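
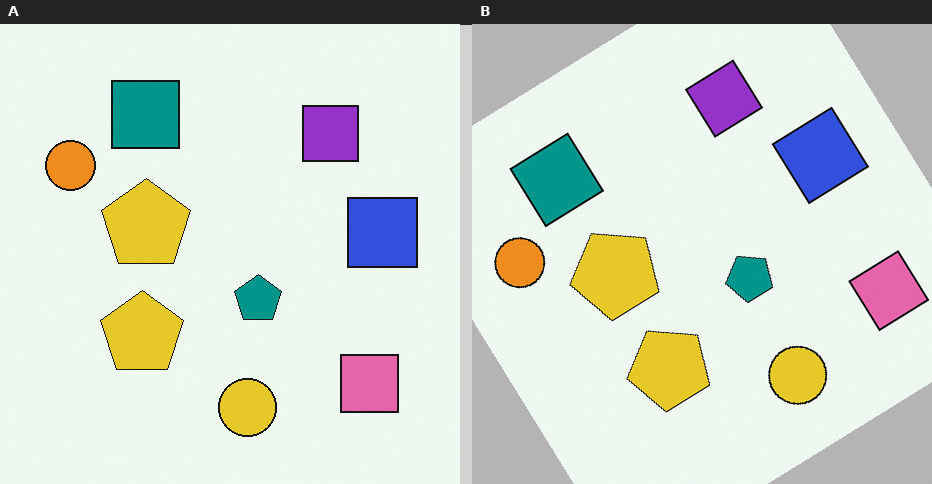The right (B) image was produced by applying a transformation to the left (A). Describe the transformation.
The image was rotated counter-clockwise by a large amount — several tens of degrees.

Every shape is tilted by the same angle and the image corners show triangular fill wedges — a whole-image rotation by a non-right angle.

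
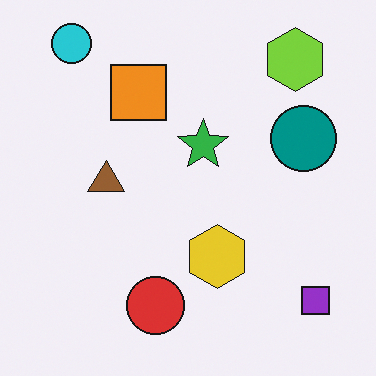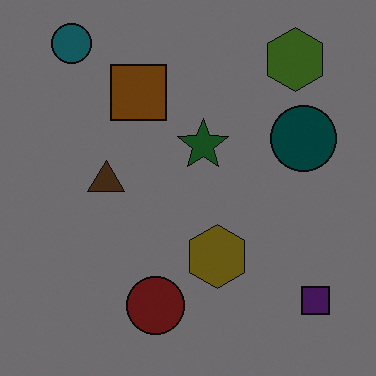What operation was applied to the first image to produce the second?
The second image is the first darkened a lot.

Every pixel — background and shapes alike — is uniformly darkened.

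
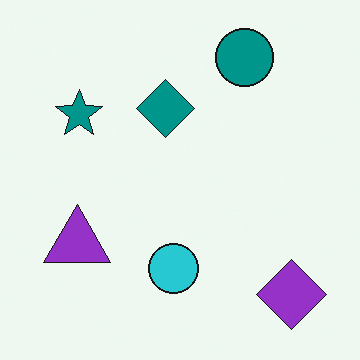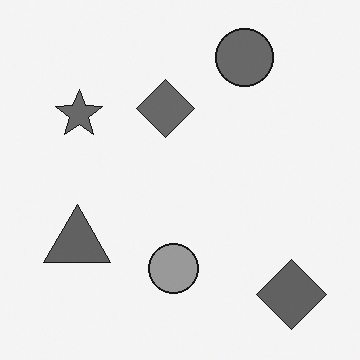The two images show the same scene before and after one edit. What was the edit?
It was converted to grayscale.

All color is removed — every shape is now a shade of grey.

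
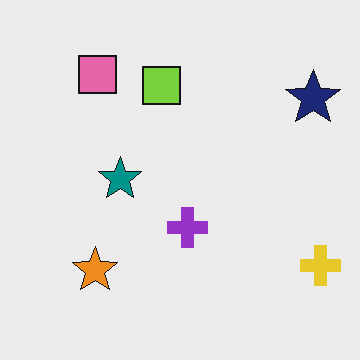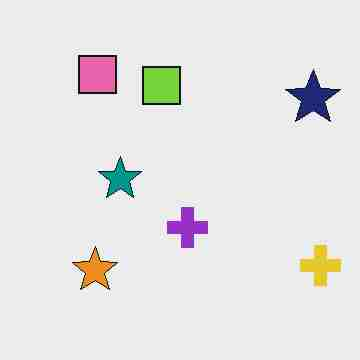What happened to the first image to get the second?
The image was degraded with heavy JPEG compression.

Blocky 8×8 compression artifacts appear around shape edges and the flat background shows ringing — characteristic JPEG degradation.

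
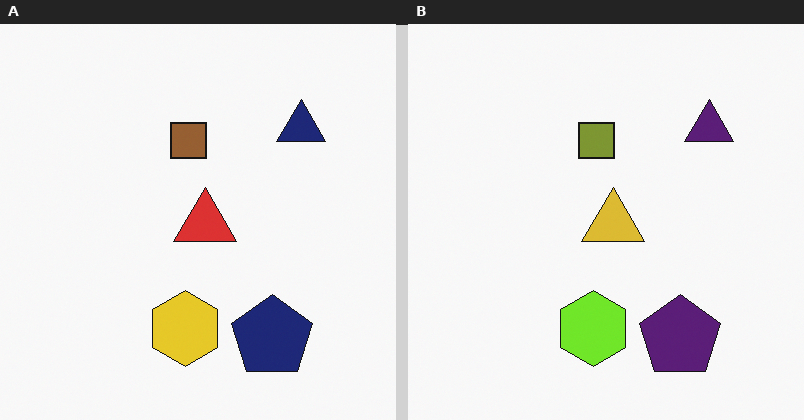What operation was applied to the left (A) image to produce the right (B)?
The image was hue-shifted by a small amount.

Every shape's color has rotated by the same amount around the hue wheel — a uniform hue shift.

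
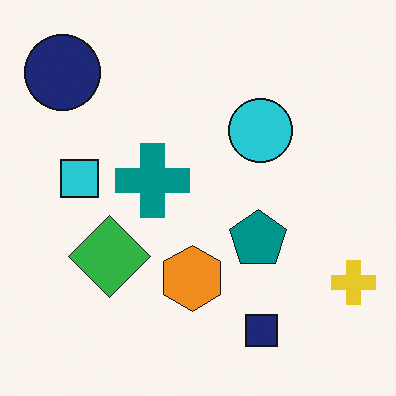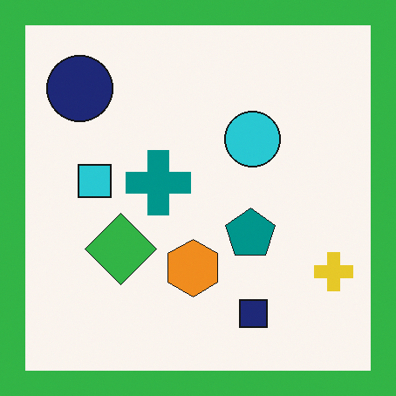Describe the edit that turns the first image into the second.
The transformation is: framed with a green border.

A solid green frame runs around the edge of the second image, with the content slightly shrunk inside it.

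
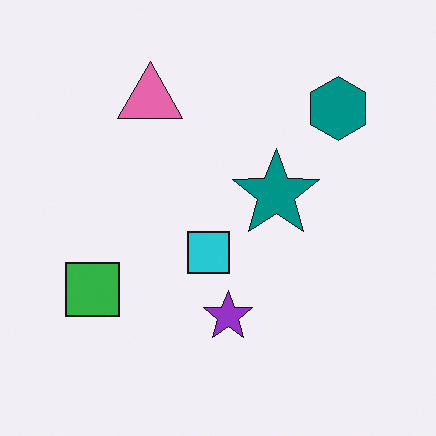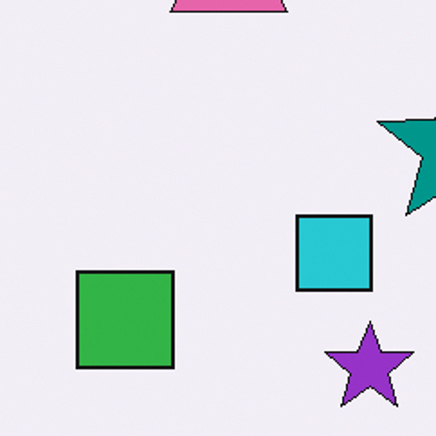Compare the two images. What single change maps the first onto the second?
Cropped to a noticeably smaller region and rescaled.

The visible shapes are larger and the field of view is narrower; shapes near the original edges may be partly or wholly outside the frame — a crop-and-rescale.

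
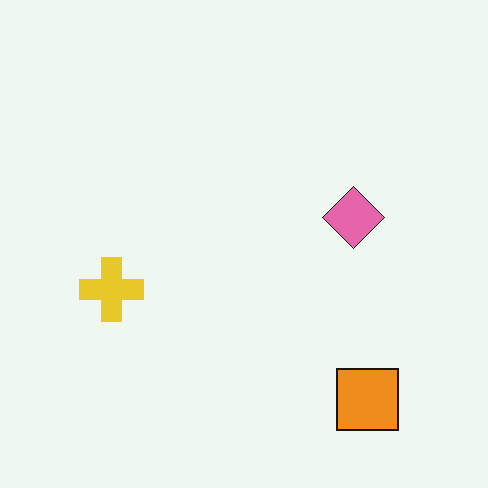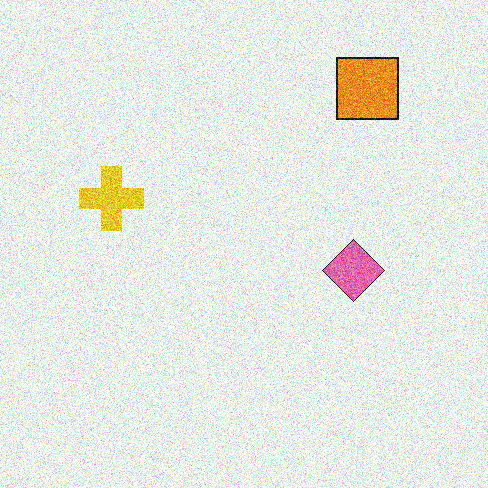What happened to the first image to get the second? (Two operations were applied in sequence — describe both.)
The transformation is: degraded with heavy additive noise, then flipped vertically (top ↔ bottom).

Random speckle covers the whole image, including the flat background. The orange square is in the bottom-right of the first image and the top-right of the second — shapes on opposite sides of the horizontal midline have swapped in a mirror flip.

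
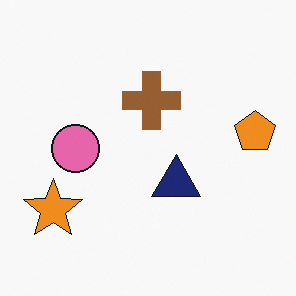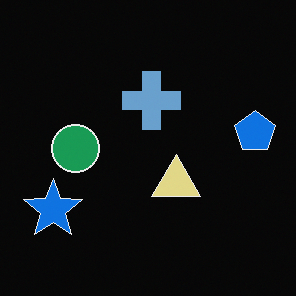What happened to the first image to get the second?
The image was color-inverted (negative).

The light background has become dark and every shape's color is its complement — a photographic negative.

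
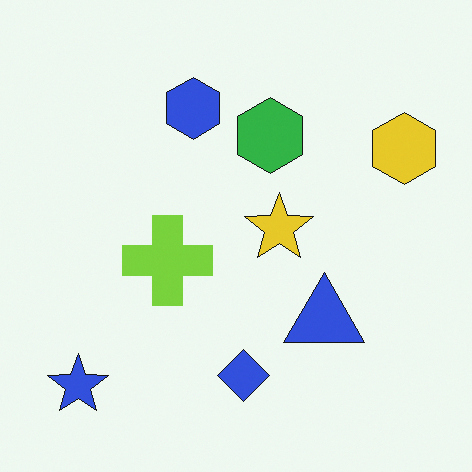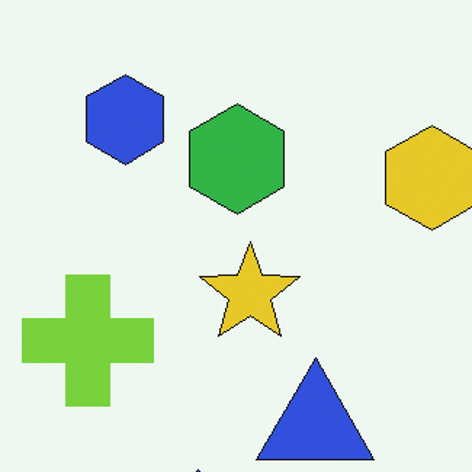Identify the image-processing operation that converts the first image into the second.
This is the original image cropped slightly and scaled back up.

The visible shapes are larger and the field of view is narrower; shapes near the original edges may be partly or wholly outside the frame — a crop-and-rescale.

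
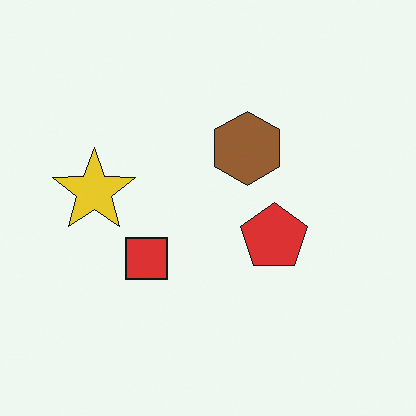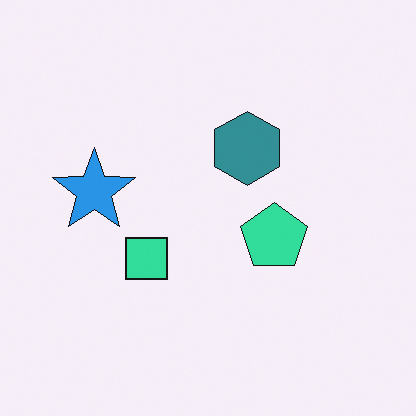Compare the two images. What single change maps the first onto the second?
It was hue-shifted by a large amount.

Every shape's color has rotated by the same amount around the hue wheel — a uniform hue shift.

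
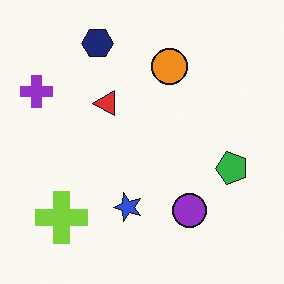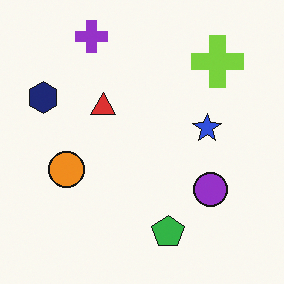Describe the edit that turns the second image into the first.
This is the original image transposed (reflected across the top-left ↔ bottom-right diagonal).

Shapes have swapped their row and column positions — what was in the top-right is now in the bottom-left — a diagonal reflection.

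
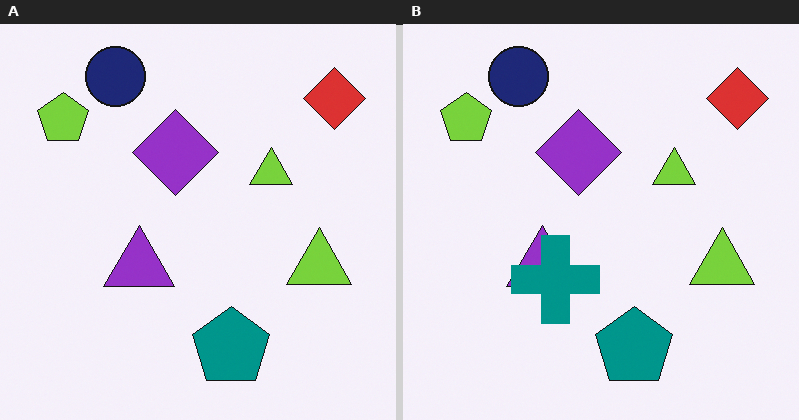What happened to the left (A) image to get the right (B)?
The image was overlaid with an additional teal cross.

A teal cross appears in the right (B) image that is absent from the left (A).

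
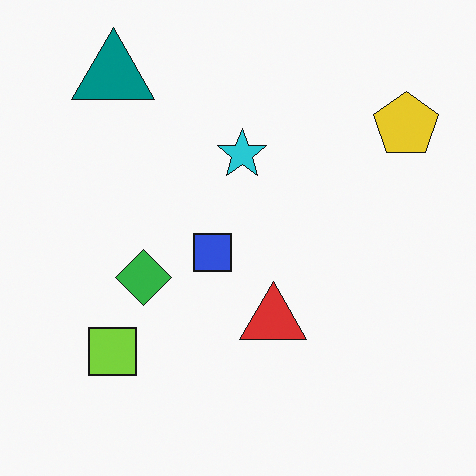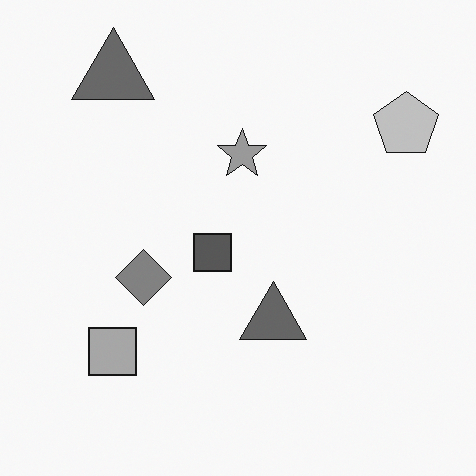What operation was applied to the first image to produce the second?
The transformation is: converted to grayscale.

All color is removed — every shape is now a shade of grey.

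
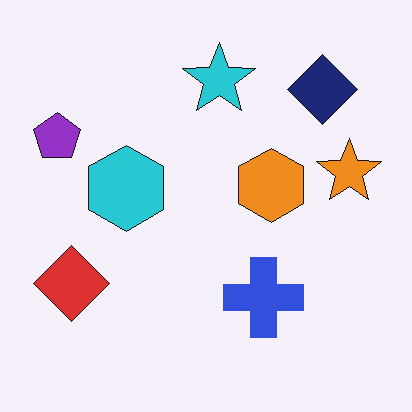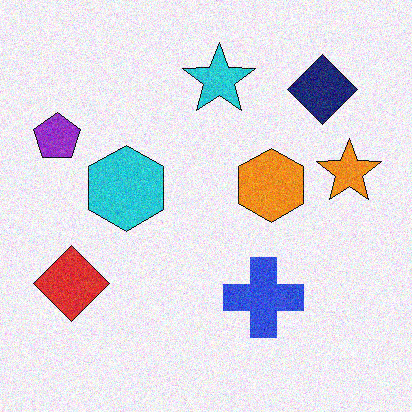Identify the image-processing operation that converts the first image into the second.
It was degraded with visible gaussian noise.

Random speckle covers the whole image, including the flat background.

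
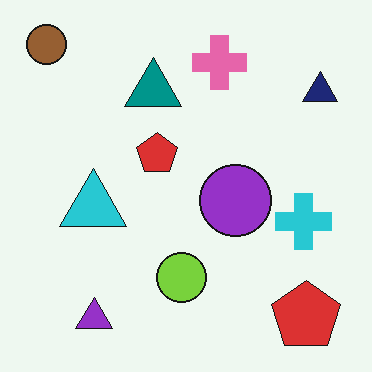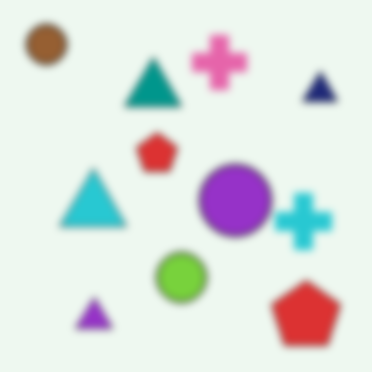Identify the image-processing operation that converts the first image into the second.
This is the original image moderately blurred.

Shape edges and outlines are uniformly softened across the whole image.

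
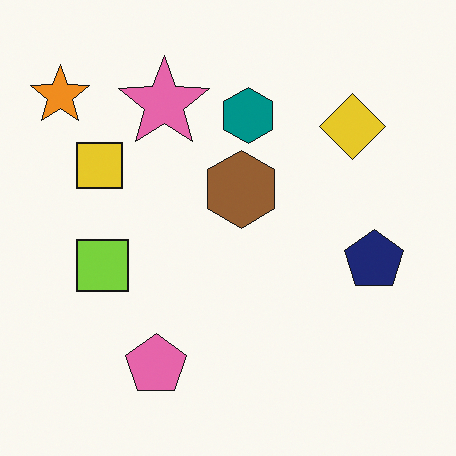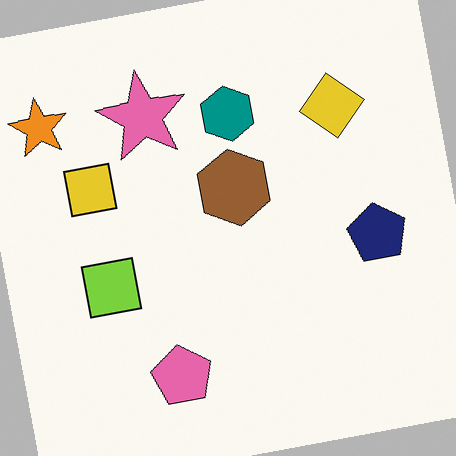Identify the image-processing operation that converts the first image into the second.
Rotated counter-clockwise by a few degrees.

Every shape is tilted by the same angle and the image corners show triangular fill wedges — a whole-image rotation by a non-right angle.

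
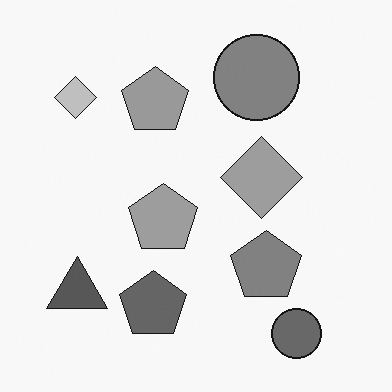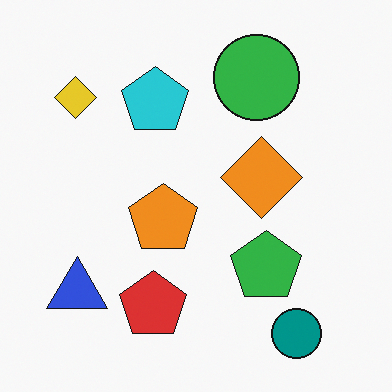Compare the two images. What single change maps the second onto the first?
This is the original image converted to grayscale.

All color is removed — every shape is now a shade of grey.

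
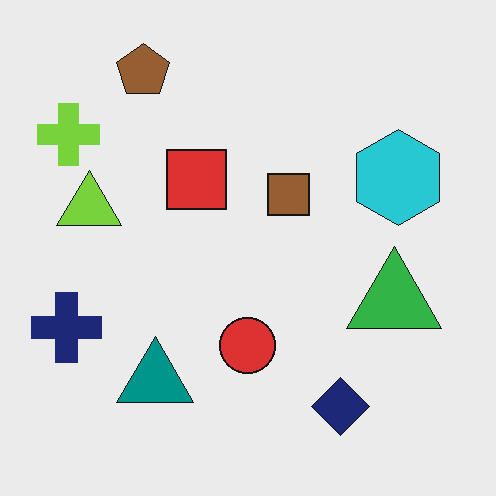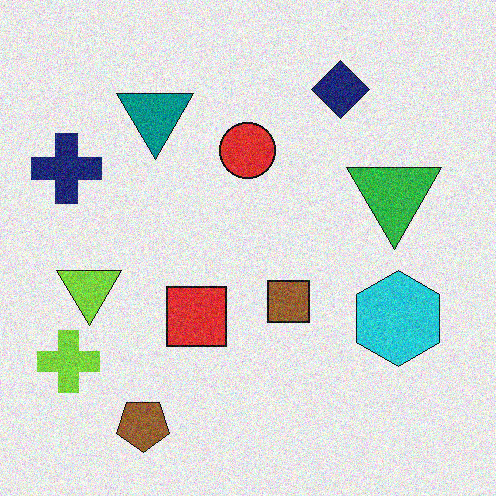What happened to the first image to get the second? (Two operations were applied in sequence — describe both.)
This is the original image degraded with visible gaussian noise, then flipped vertically (top ↔ bottom).

Random speckle covers the whole image, including the flat background. The brown pentagon is in the top-left of the first image and the bottom-left of the second — shapes on opposite sides of the horizontal midline have swapped in a mirror flip.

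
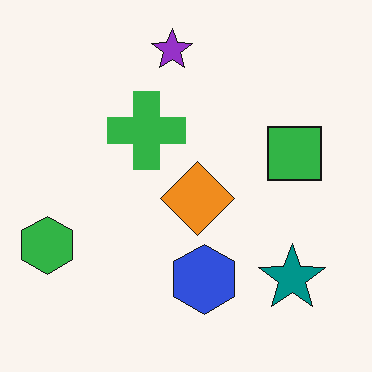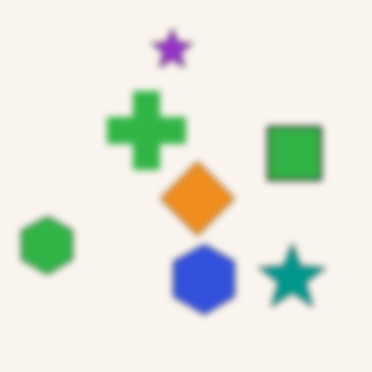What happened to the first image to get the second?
The second image is the first moderately blurred.

Shape edges and outlines are uniformly softened across the whole image.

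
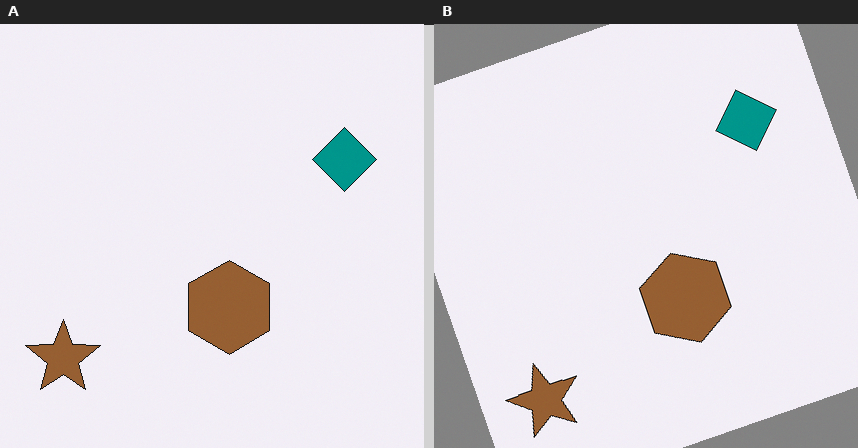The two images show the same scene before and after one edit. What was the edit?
It was rotated counter-clockwise by a moderate amount.

Every shape is tilted by the same angle and the image corners show triangular fill wedges — a whole-image rotation by a non-right angle.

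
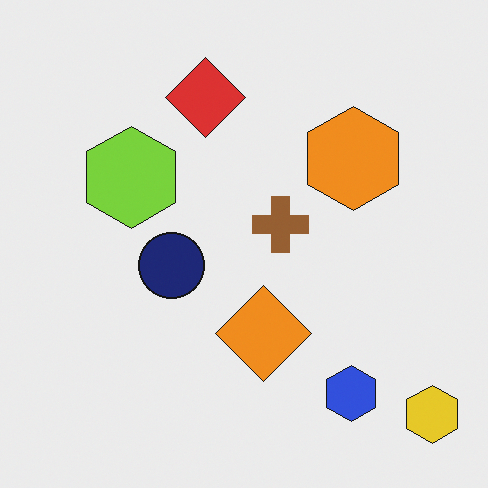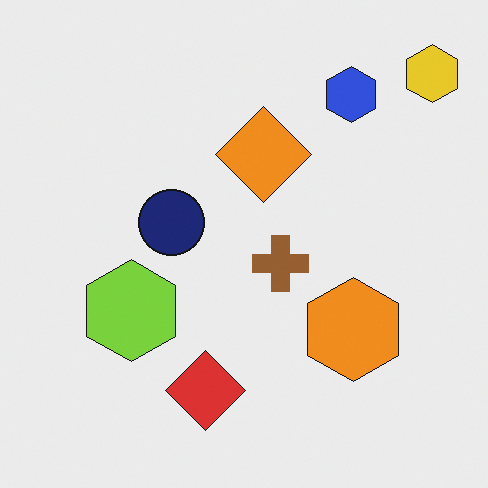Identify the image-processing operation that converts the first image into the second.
Flipped vertically (top ↔ bottom).

The yellow hexagon is in the bottom-right of the first image and the top-right of the second — shapes on opposite sides of the horizontal midline have swapped in a mirror flip.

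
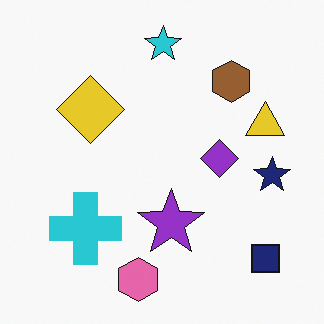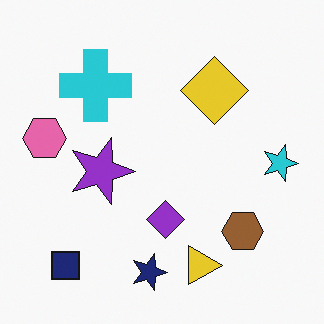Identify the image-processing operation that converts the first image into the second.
This is the original image rotated 90° clockwise.

The navy square sits in the bottom-right of the first image and the bottom-left of the second — consistent with a whole-image 90° clockwise rotation.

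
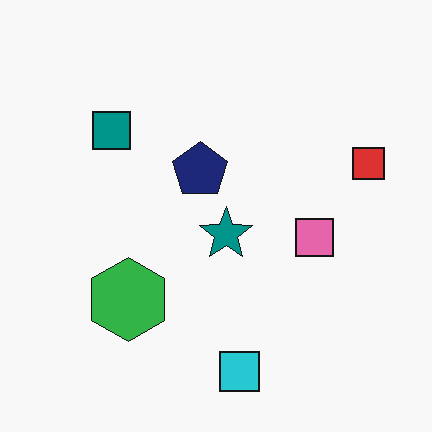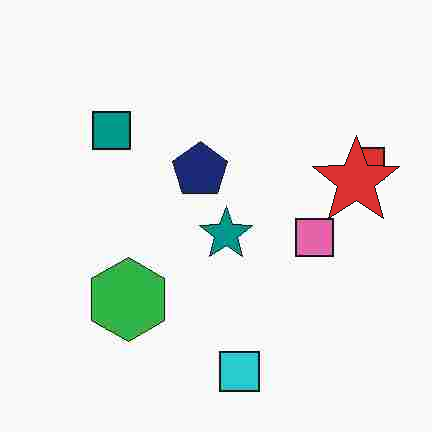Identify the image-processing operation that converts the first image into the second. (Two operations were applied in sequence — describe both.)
The second image is the first heavily JPEG-compressed with obvious blocking artifacts, then overlaid with an additional red star.

Blocky 8×8 compression artifacts appear around shape edges and the flat background shows ringing — characteristic JPEG degradation. A red star appears in the second image that is absent from the first.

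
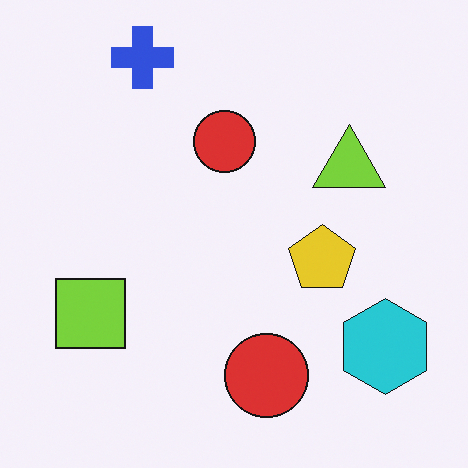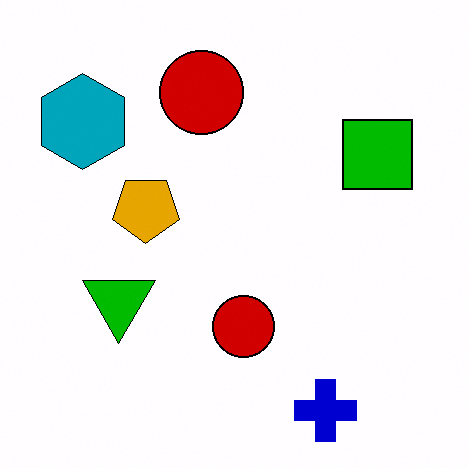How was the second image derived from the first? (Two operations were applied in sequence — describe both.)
The image was given much higher contrast, then rotated 180°.

Tones are pushed away from mid-grey across the whole image — a global contrast change. The blue cross sits in the top-left of the first image and the bottom-right of the second — consistent with a whole-image 180° rotation.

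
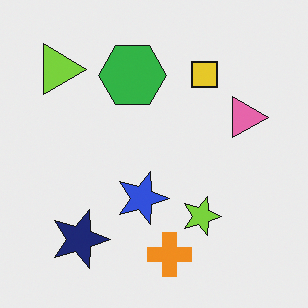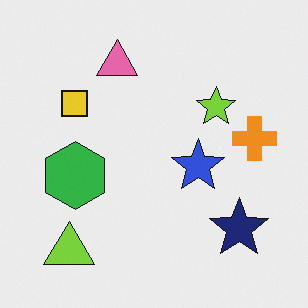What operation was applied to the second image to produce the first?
It was rotated 90° clockwise.

The lime triangle sits in the bottom-left of the second image and the top-left of the first — consistent with a whole-image 90° clockwise rotation.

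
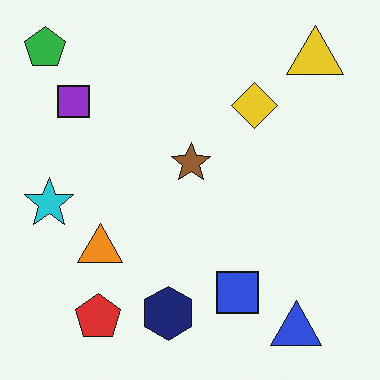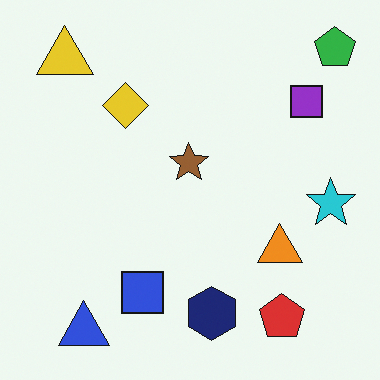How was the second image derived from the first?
Flipped horizontally (left ↔ right).

The green pentagon is in the top-left of the first image and the top-right of the second — shapes on opposite sides of the vertical midline have swapped in a mirror flip.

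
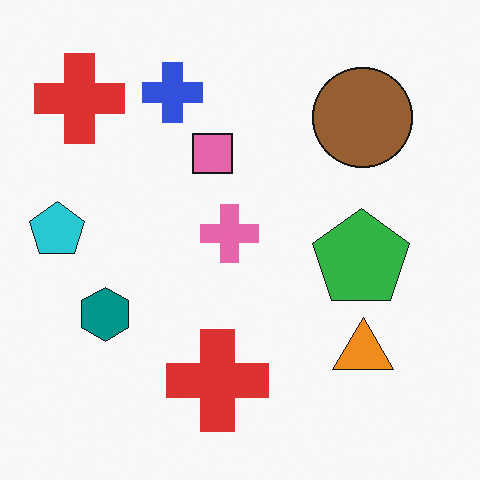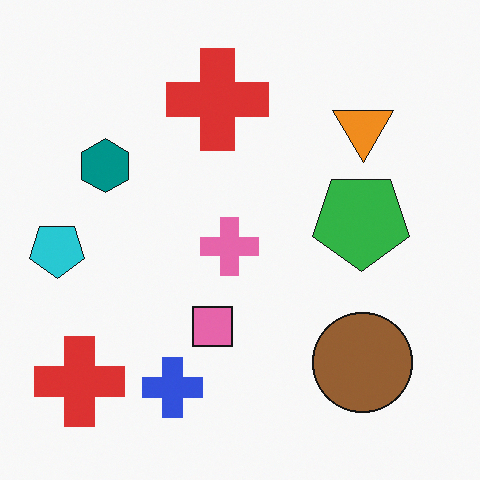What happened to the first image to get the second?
This is the original image flipped vertically (top ↔ bottom).

The blue cross is in the top of the first image and the bottom of the second — shapes on opposite sides of the horizontal midline have swapped in a mirror flip.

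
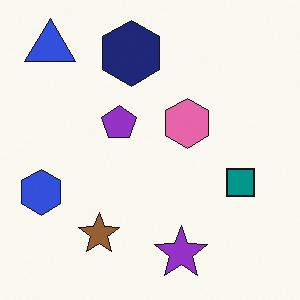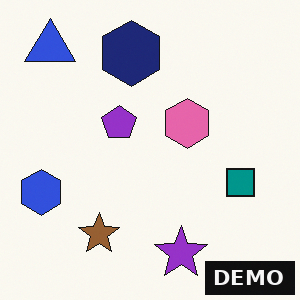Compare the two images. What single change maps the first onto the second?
The second image is the first watermarked with the text "DEMO" in the lower-right corner.

A dark label reading "DEMO" appears in the lower-right corner.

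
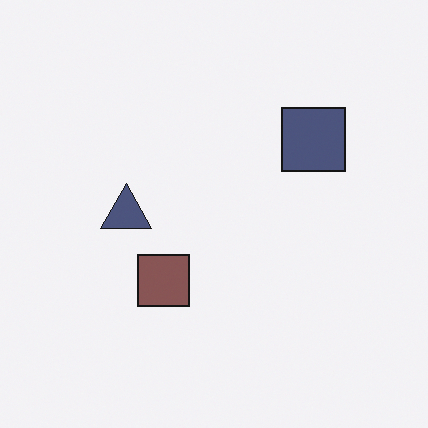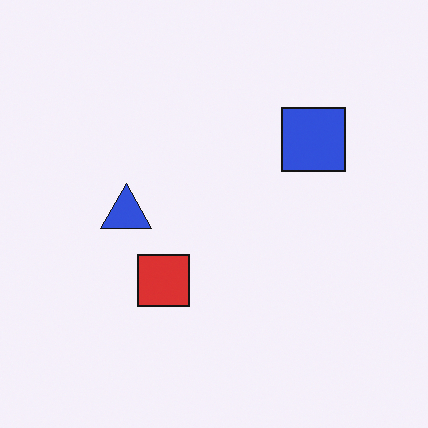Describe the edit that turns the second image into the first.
The first image is the second made much more muted (saturation change).

All colors are more muted and greyish — a global saturation change.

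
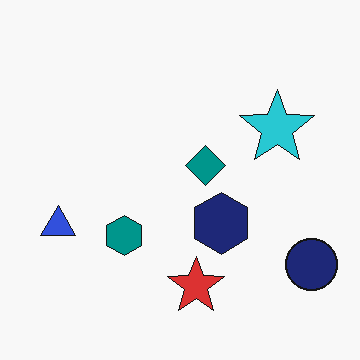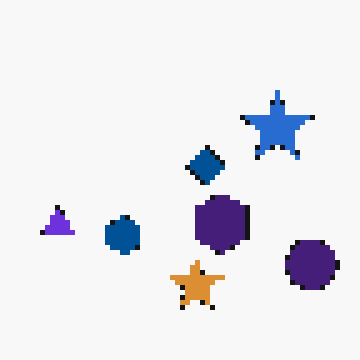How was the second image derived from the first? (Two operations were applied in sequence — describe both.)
The transformation is: hue-shifted slightly, then lightly pixelated (a mild mosaic effect).

Every shape's color has rotated by the same amount around the hue wheel — a uniform hue shift. Shapes are reduced to large square blocks; fine edges and outlines are lost — a downscale-then-upscale (mosaic) effect.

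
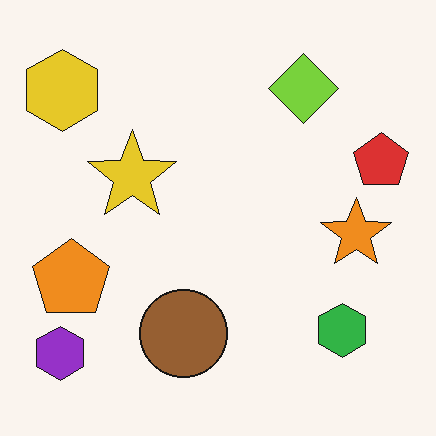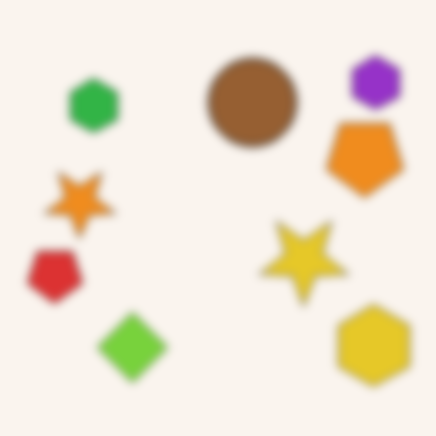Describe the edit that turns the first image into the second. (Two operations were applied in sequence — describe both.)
It was moderately blurred, then rotated 180°.

Shape edges and outlines are uniformly softened across the whole image. The purple hexagon sits in the bottom-left of the first image and the top-right of the second — consistent with a whole-image 180° rotation.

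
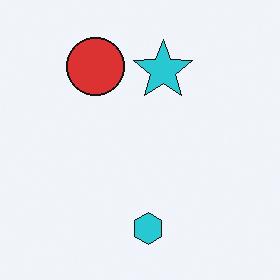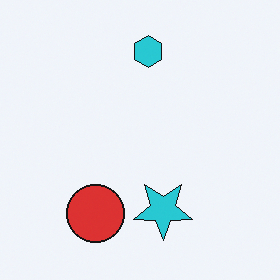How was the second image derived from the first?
Flipped vertically (top ↔ bottom).

The cyan hexagon is in the bottom of the first image and the top of the second — shapes on opposite sides of the horizontal midline have swapped in a mirror flip.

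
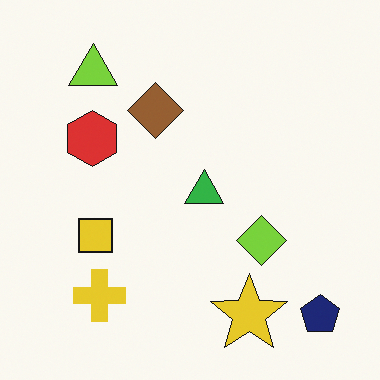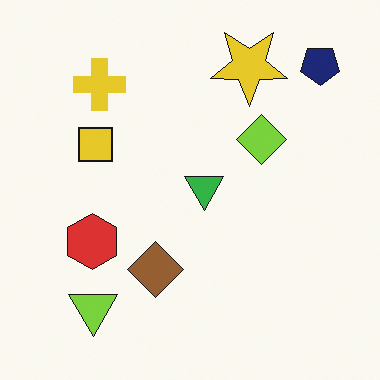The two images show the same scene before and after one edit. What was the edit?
It was flipped vertically (top ↔ bottom).

The navy pentagon is in the bottom-right of the first image and the top-right of the second — shapes on opposite sides of the horizontal midline have swapped in a mirror flip.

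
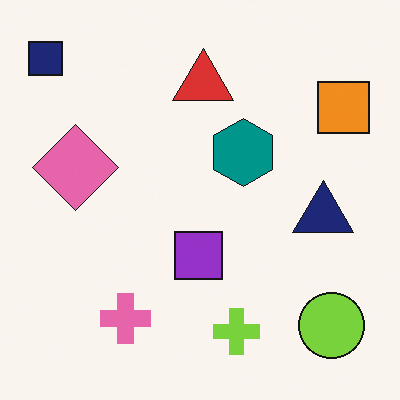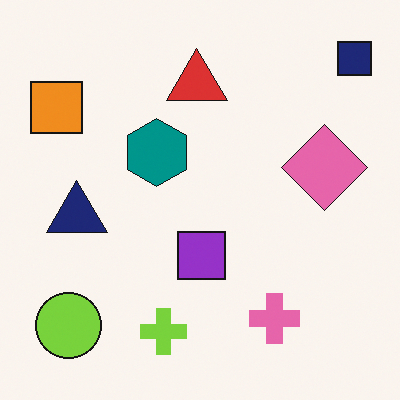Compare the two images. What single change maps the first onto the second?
It was flipped horizontally (left ↔ right).

The navy square is in the top-left of the first image and the top-right of the second — shapes on opposite sides of the vertical midline have swapped in a mirror flip.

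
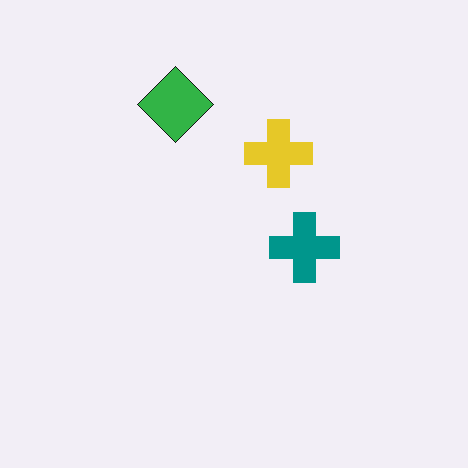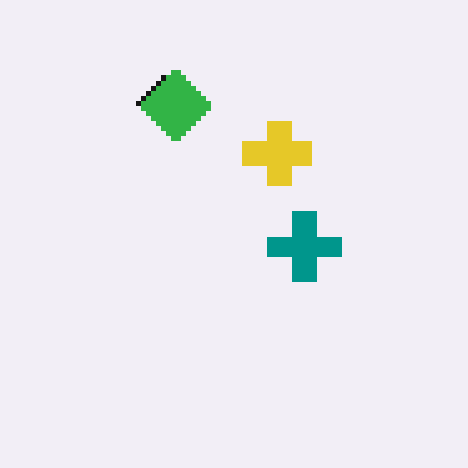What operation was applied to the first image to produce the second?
The transformation is: mildly pixelated.

Shapes are reduced to large square blocks; fine edges and outlines are lost — a downscale-then-upscale (mosaic) effect.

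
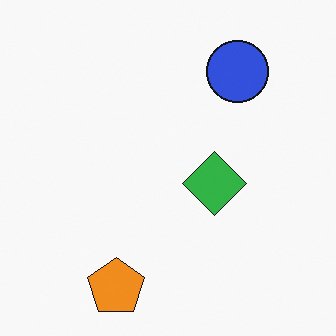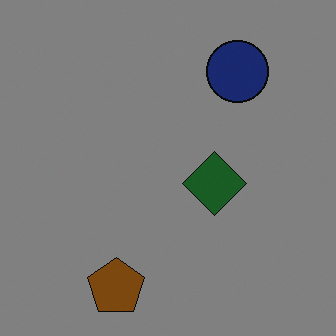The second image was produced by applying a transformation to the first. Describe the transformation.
The second image is the first darkened a lot.

Every pixel — background and shapes alike — is uniformly darkened.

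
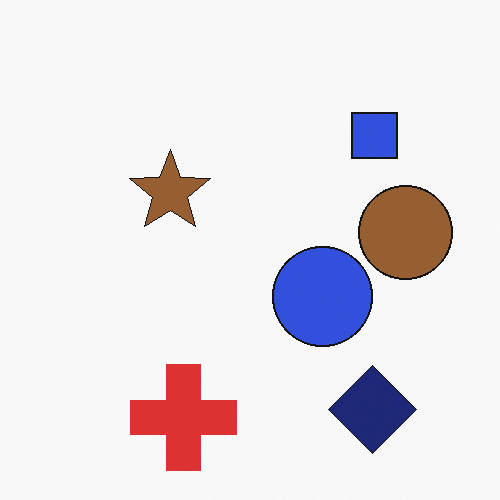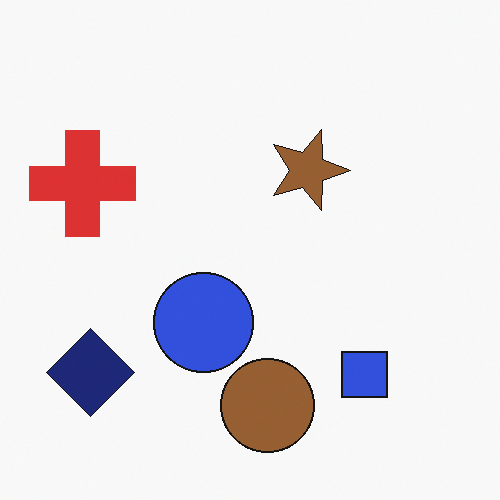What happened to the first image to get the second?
The transformation is: rotated 90° clockwise.

The navy diamond sits in the bottom-right of the first image and the bottom-left of the second — consistent with a whole-image 90° clockwise rotation.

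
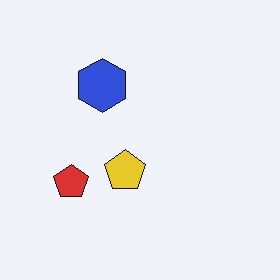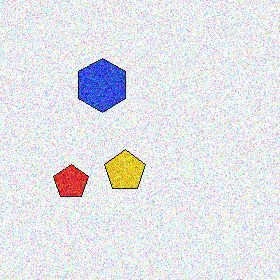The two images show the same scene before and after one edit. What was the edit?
The transformation is: degraded with a thick layer of grain.

Random speckle covers the whole image, including the flat background.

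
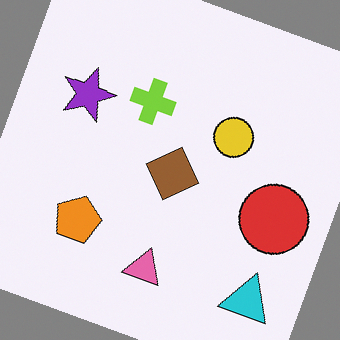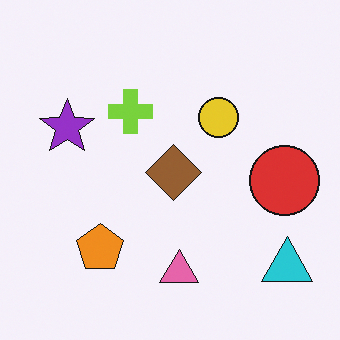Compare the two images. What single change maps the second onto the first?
It was rotated clockwise by a moderate amount.

Every shape is tilted by the same angle and the image corners show triangular fill wedges — a whole-image rotation by a non-right angle.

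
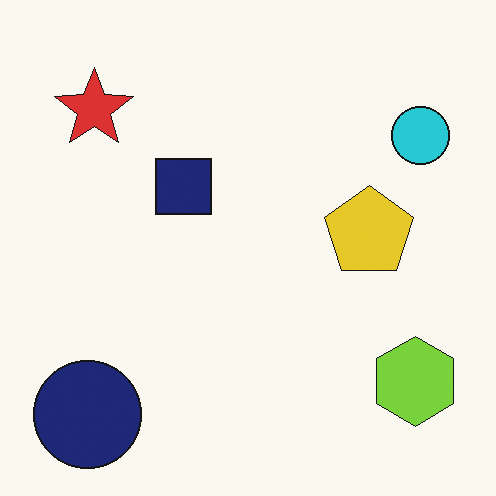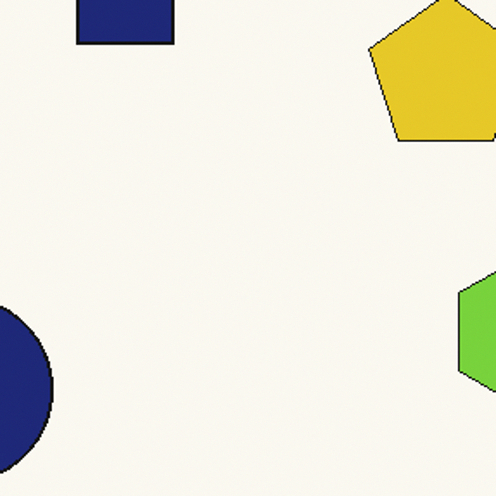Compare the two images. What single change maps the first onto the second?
The second image is the first cropped tightly and scaled back up.

The visible shapes are larger and the field of view is narrower; shapes near the original edges may be partly or wholly outside the frame — a crop-and-rescale.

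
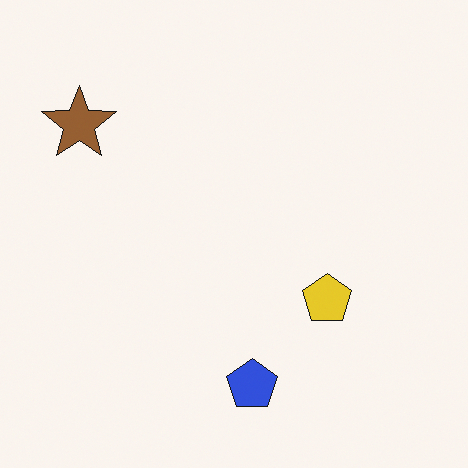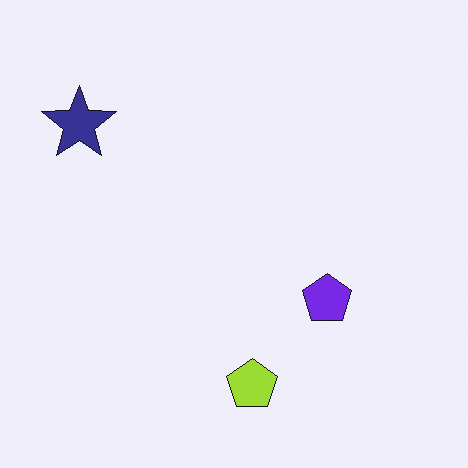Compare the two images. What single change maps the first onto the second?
The image was hue-shifted through roughly half the color wheel.

Every shape's color has rotated by the same amount around the hue wheel — a uniform hue shift.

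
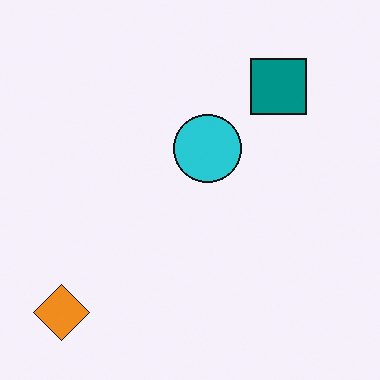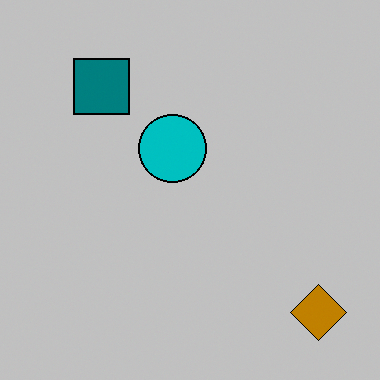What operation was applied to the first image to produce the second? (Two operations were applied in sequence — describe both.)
The second image is the first flipped horizontally (left ↔ right), then aggressively posterized.

The orange diamond is in the bottom-left of the first image and the bottom-right of the second — shapes on opposite sides of the vertical midline have swapped in a mirror flip. Each flat color has snapped to a coarser quantized level — most visibly, the near-white background has dropped to a flat grey.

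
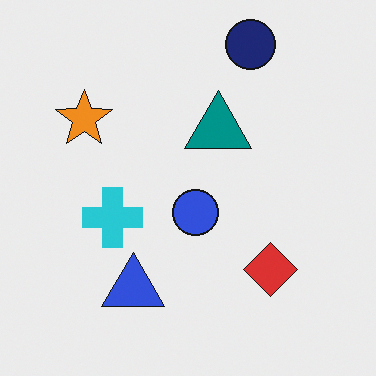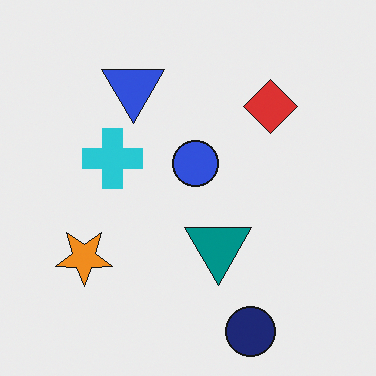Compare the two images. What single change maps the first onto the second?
Flipped vertically (top ↔ bottom).

The navy circle is in the top of the first image and the bottom of the second — shapes on opposite sides of the horizontal midline have swapped in a mirror flip.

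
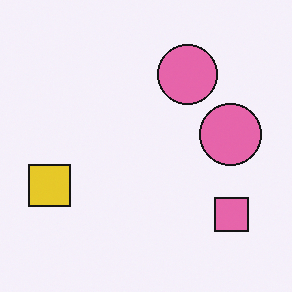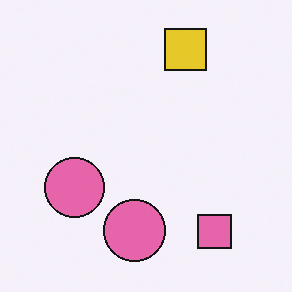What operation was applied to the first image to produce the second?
The second image is the first transposed (reflected across the top-left ↔ bottom-right diagonal).

Shapes have swapped their row and column positions — what was in the top-right is now in the bottom-left — a diagonal reflection.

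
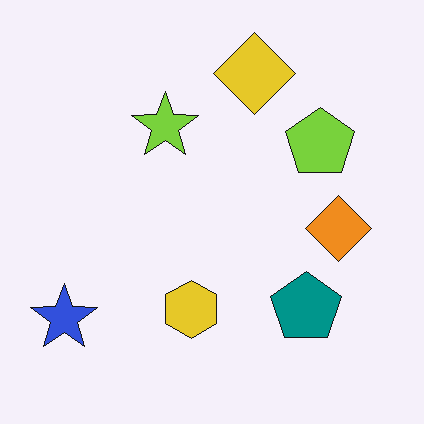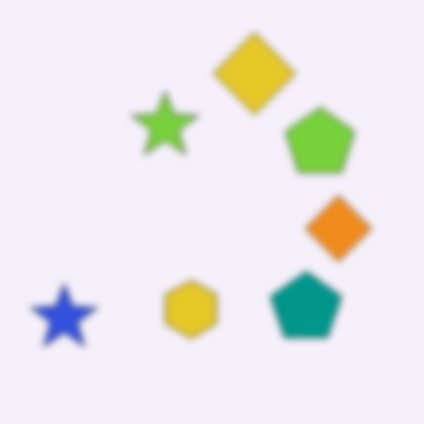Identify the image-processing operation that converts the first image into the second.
The second image is the first moderately blurred.

Shape edges and outlines are uniformly softened across the whole image.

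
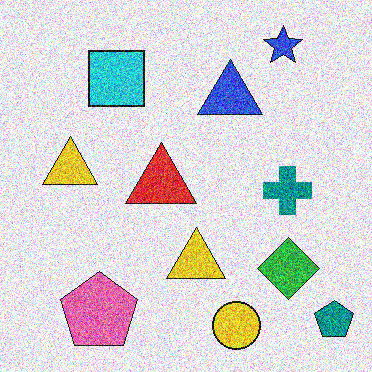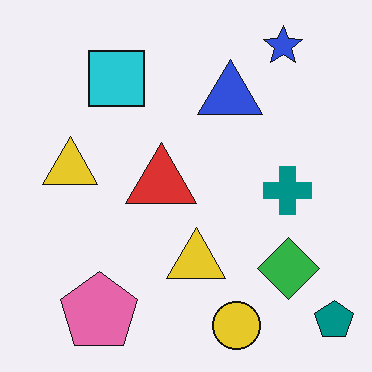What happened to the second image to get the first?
The transformation is: degraded with heavy additive noise.

Random speckle covers the whole image, including the flat background.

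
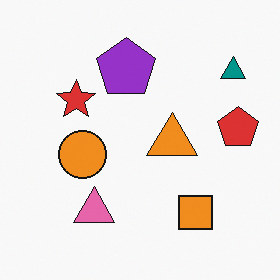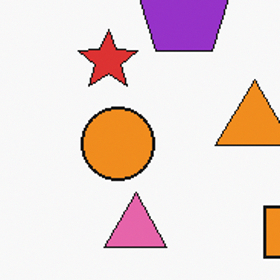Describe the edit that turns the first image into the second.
The transformation is: cropped to a modestly smaller region and rescaled.

The visible shapes are larger and the field of view is narrower; shapes near the original edges may be partly or wholly outside the frame — a crop-and-rescale.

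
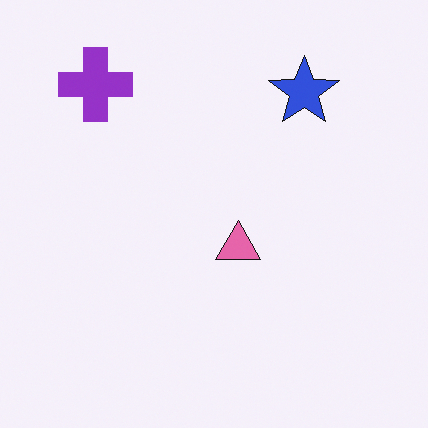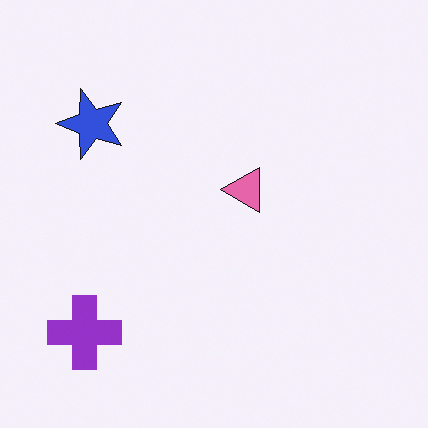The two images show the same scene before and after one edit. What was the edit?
This is the original image rotated 90° counter-clockwise.

The purple cross sits in the top-left of the first image and the bottom-left of the second — consistent with a whole-image 90° counter-clockwise rotation.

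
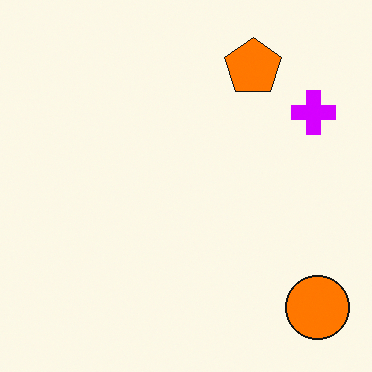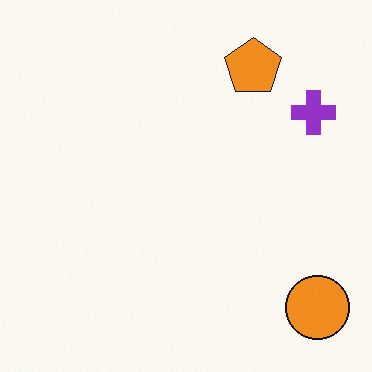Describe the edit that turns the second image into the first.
Made much more vivid (saturation change).

All colors are more vivid — a global saturation change.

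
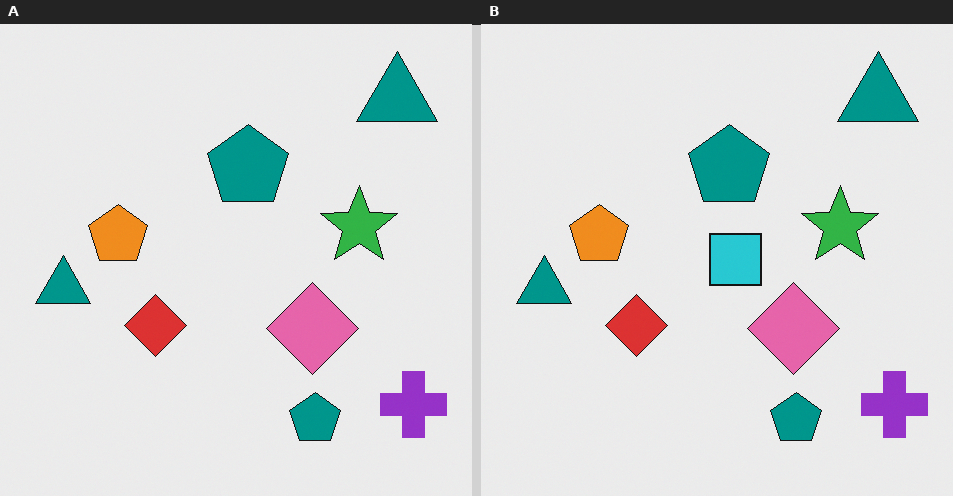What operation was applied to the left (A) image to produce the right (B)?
Overlaid with an additional cyan square.

A cyan square appears in the right (B) image that is absent from the left (A).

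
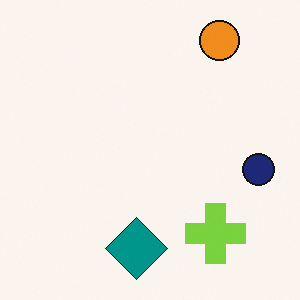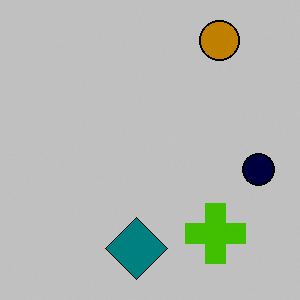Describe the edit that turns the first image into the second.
The transformation is: heavily posterized to just a handful of flat colors.

Each flat color has snapped to a coarser quantized level — most visibly, the near-white background has dropped to a flat grey.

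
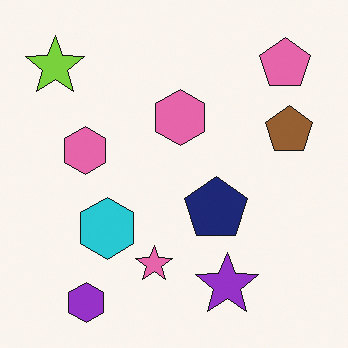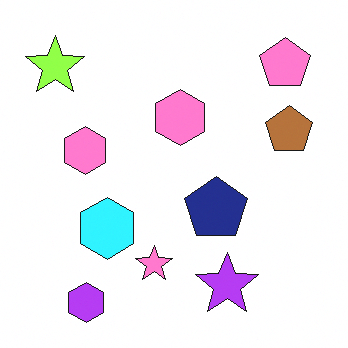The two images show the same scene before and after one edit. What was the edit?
It was slightly brightened.

Every pixel — background and shapes alike — is uniformly brightened.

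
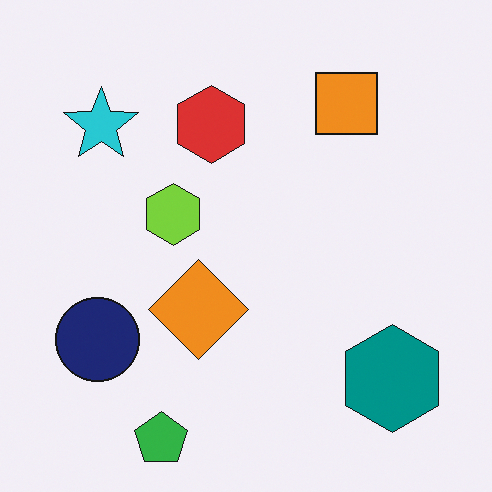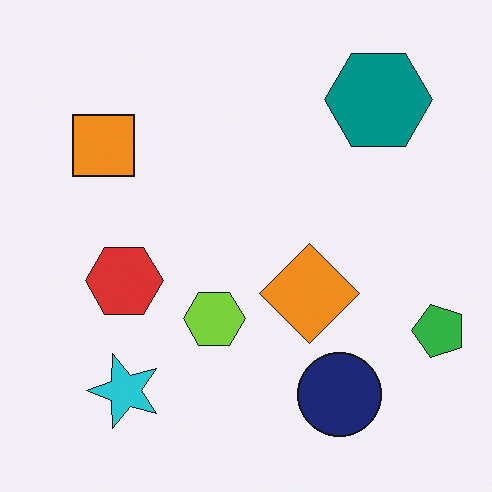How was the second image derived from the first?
The second image is the first rotated 90° counter-clockwise.

The green pentagon sits in the bottom-left of the first image and the bottom-right of the second — consistent with a whole-image 90° counter-clockwise rotation.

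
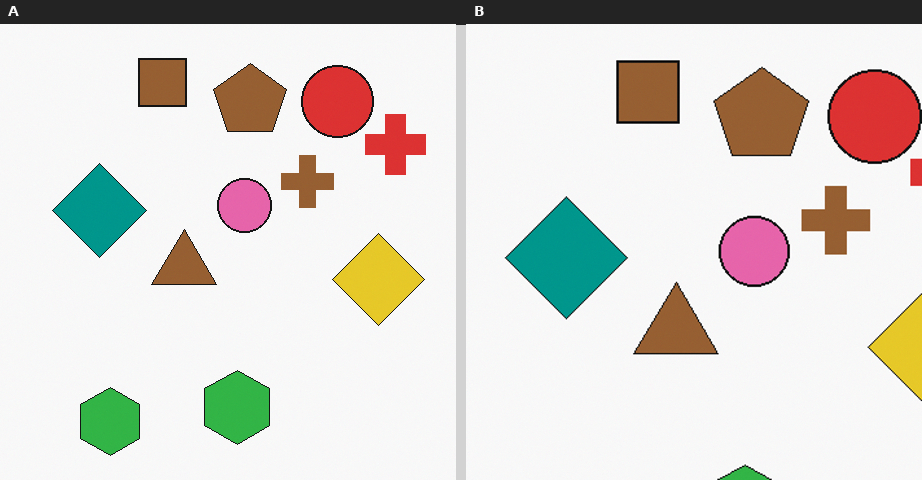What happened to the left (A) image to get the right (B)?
This is the original image cropped slightly and scaled back up.

The visible shapes are larger and the field of view is narrower; shapes near the original edges may be partly or wholly outside the frame — a crop-and-rescale.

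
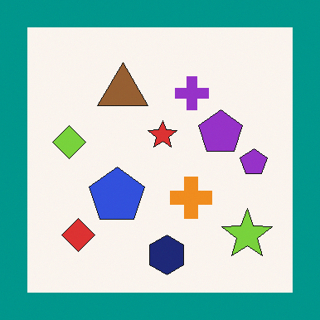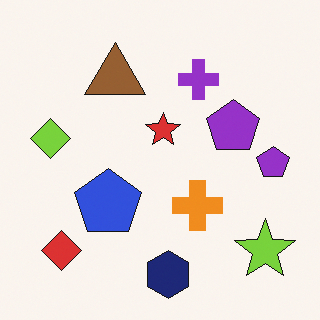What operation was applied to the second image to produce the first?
Framed with a teal border.

A solid teal frame runs around the edge of the first image, with the content slightly shrunk inside it.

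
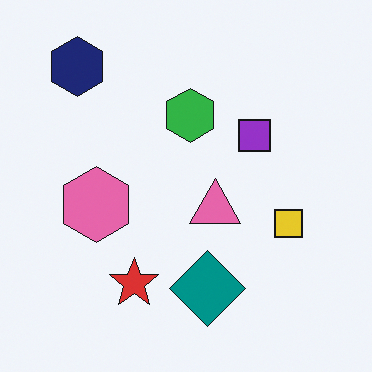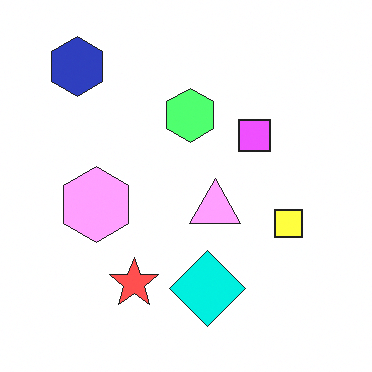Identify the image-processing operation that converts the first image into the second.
Substantially brightened.

Every pixel — background and shapes alike — is uniformly brightened.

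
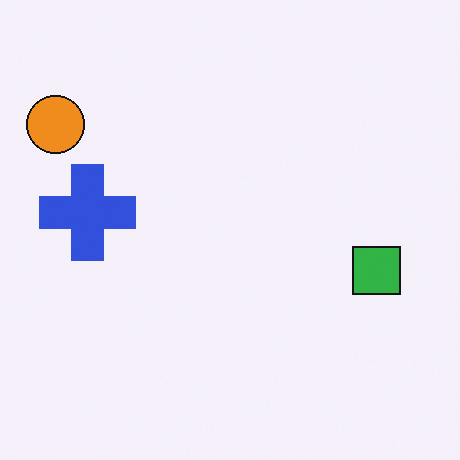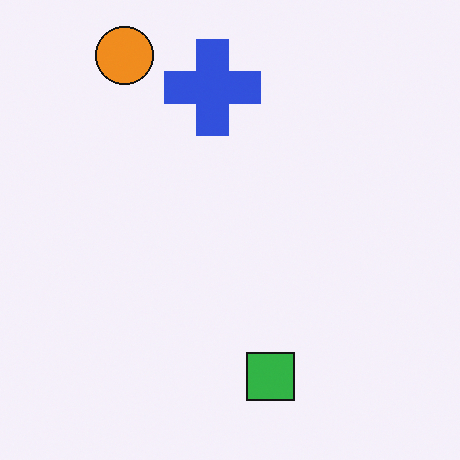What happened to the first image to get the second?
It was transposed (reflected across the top-left ↔ bottom-right diagonal).

Shapes have swapped their row and column positions — what was in the top-right is now in the bottom-left — a diagonal reflection.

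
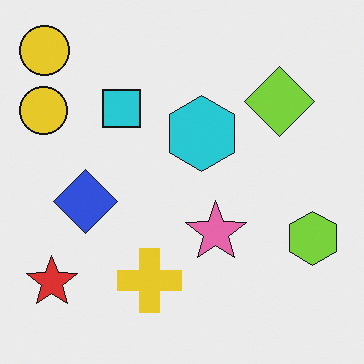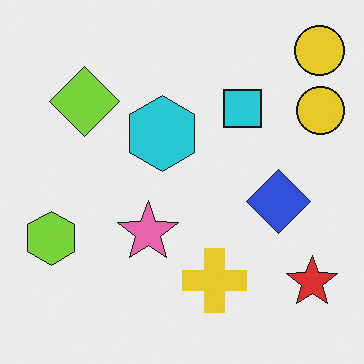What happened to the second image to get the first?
The first image is the second flipped horizontally (left ↔ right).

The lime hexagon is in the left of the second image and the right of the first — shapes on opposite sides of the vertical midline have swapped in a mirror flip.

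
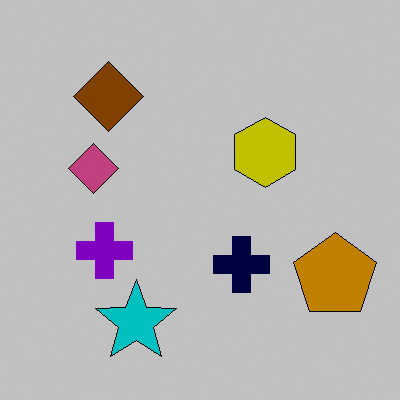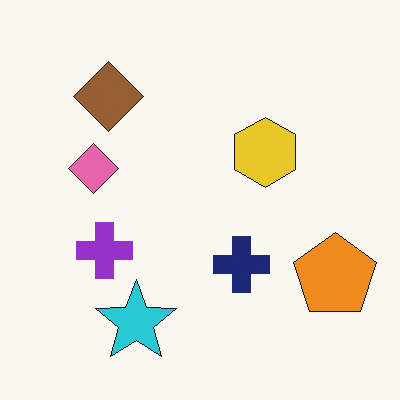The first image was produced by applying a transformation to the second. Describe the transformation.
The image was aggressively posterized.

Each flat color has snapped to a coarser quantized level — most visibly, the near-white background has dropped to a flat grey.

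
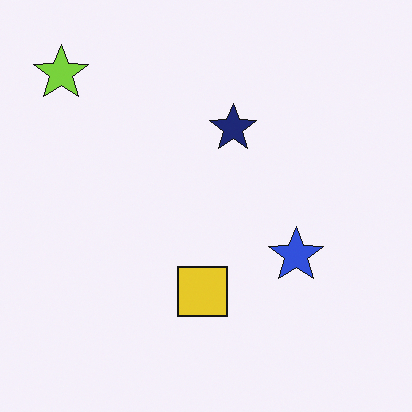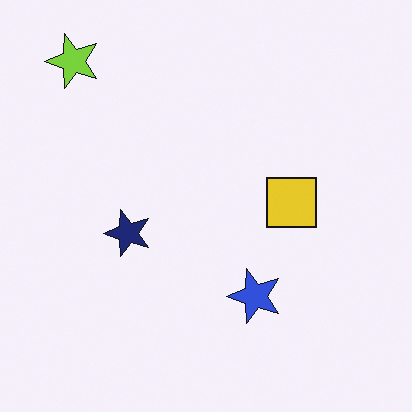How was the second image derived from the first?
This is the original image transposed (reflected across the top-left ↔ bottom-right diagonal).

Shapes have swapped their row and column positions — what was in the top-right is now in the bottom-left — a diagonal reflection.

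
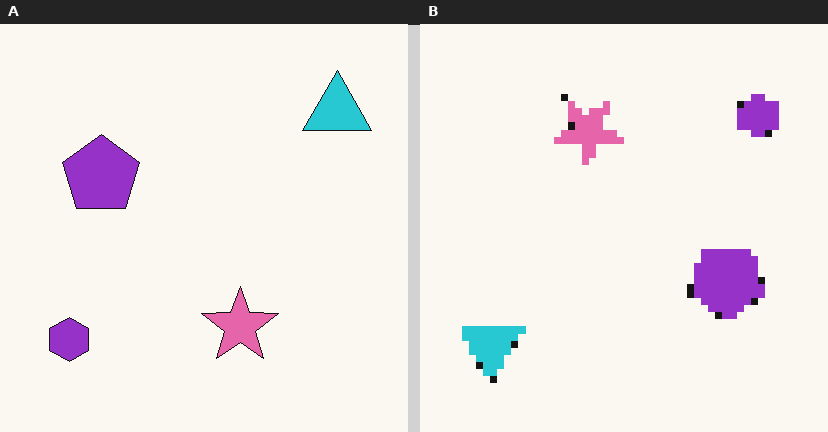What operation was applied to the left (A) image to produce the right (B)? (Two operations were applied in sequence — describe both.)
The image was pixelated into visible square blocks, then rotated 180°.

Shapes are reduced to large square blocks; fine edges and outlines are lost — a downscale-then-upscale (mosaic) effect. The cyan triangle sits in the top-right of the left (A) image and the bottom-left of the right (B) — consistent with a whole-image 180° rotation.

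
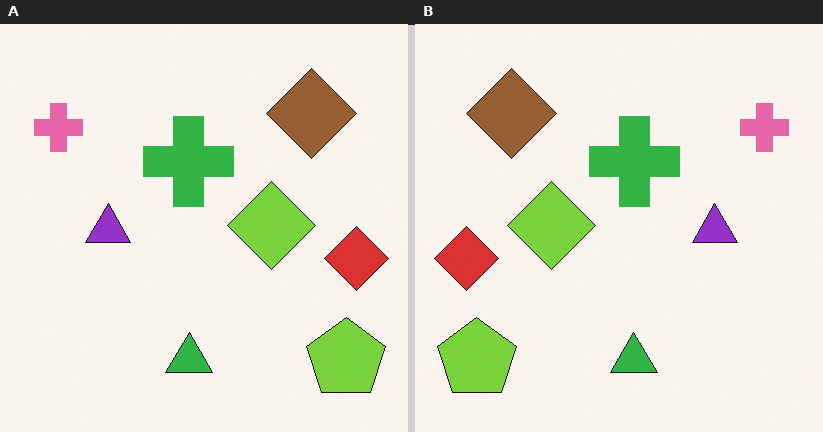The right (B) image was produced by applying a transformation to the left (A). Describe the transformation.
This is the original image flipped horizontally (left ↔ right).

The red diamond is in the right of the left (A) image and the left of the right (B) — shapes on opposite sides of the vertical midline have swapped in a mirror flip.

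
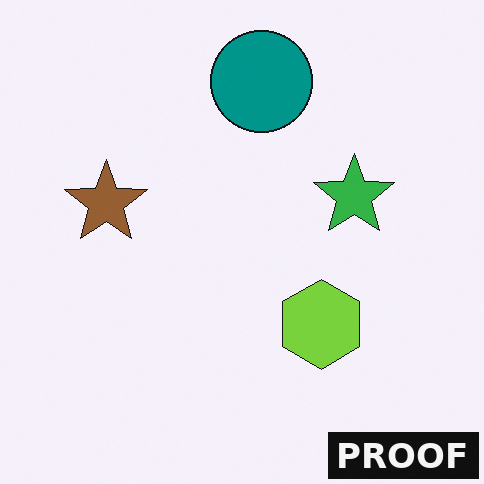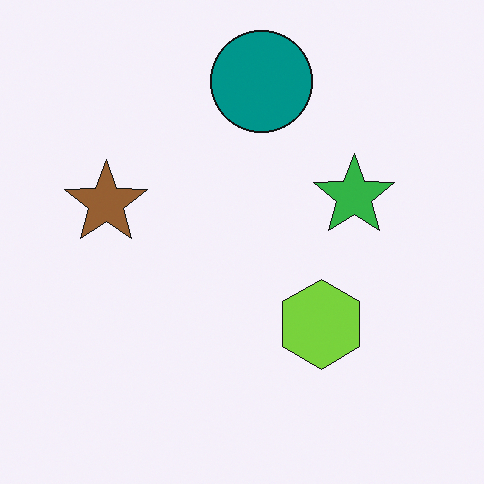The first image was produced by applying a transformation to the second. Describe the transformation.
Watermarked with the text "PROOF" in the lower-right corner.

A dark label reading "PROOF" appears in the lower-right corner.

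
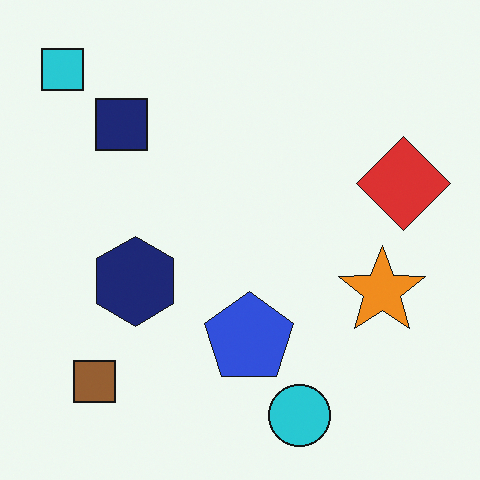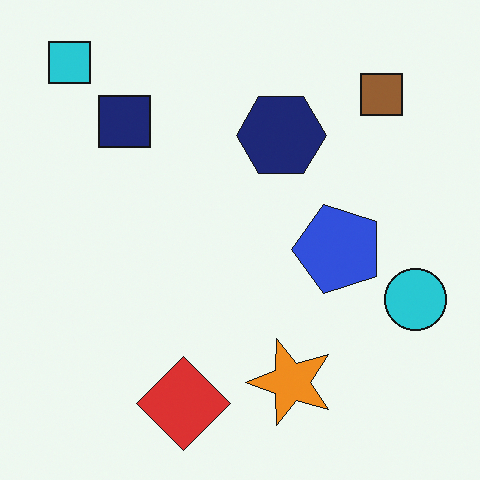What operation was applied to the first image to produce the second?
The transformation is: transposed (reflected across the top-left ↔ bottom-right diagonal).

Shapes have swapped their row and column positions — what was in the top-right is now in the bottom-left — a diagonal reflection.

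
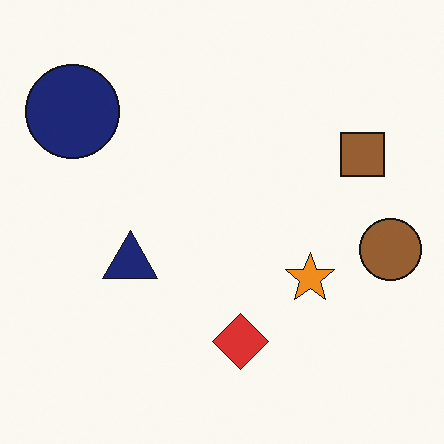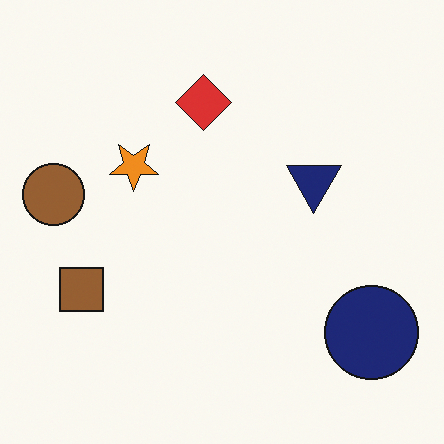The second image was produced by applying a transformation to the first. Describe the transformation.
Rotated 180°.

The navy circle sits in the top-left of the first image and the bottom-right of the second — consistent with a whole-image 180° rotation.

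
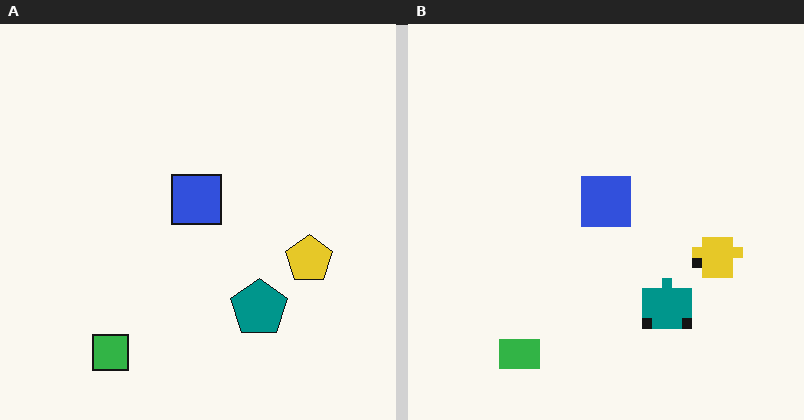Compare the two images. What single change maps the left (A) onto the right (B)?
The image was coarsely pixelated.

Shapes are reduced to large square blocks; fine edges and outlines are lost — a downscale-then-upscale (mosaic) effect.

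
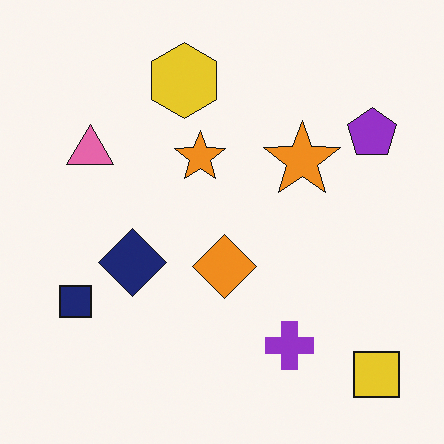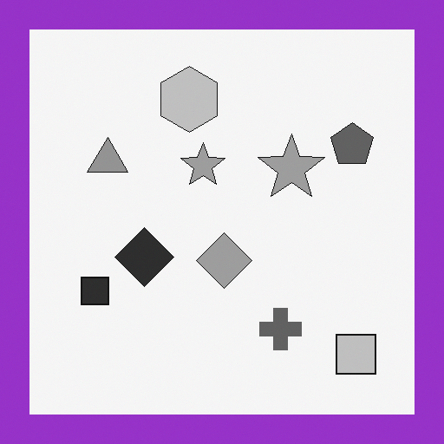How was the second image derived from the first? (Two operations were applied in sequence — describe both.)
The second image is the first converted to grayscale, then framed with a purple border.

All color is removed — every shape is now a shade of grey. A solid purple frame runs around the edge of the second image, with the content slightly shrunk inside it.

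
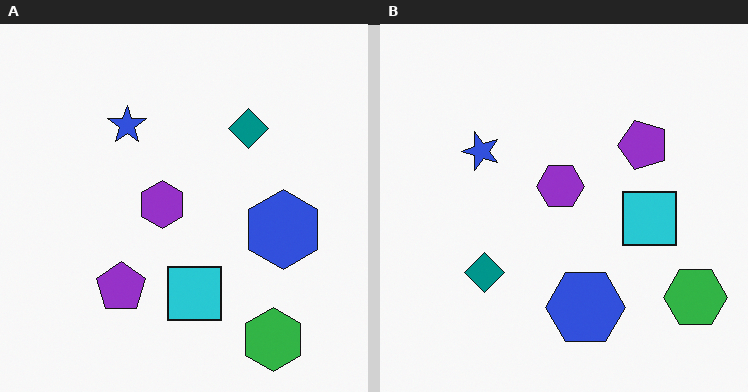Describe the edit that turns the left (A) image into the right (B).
The transformation is: transposed (reflected across the top-left ↔ bottom-right diagonal).

Shapes have swapped their row and column positions — what was in the top-right is now in the bottom-left — a diagonal reflection.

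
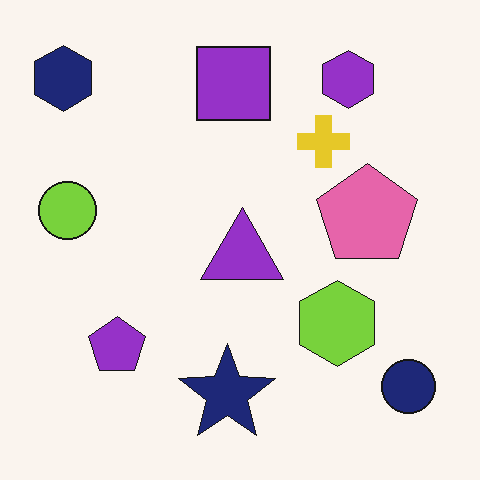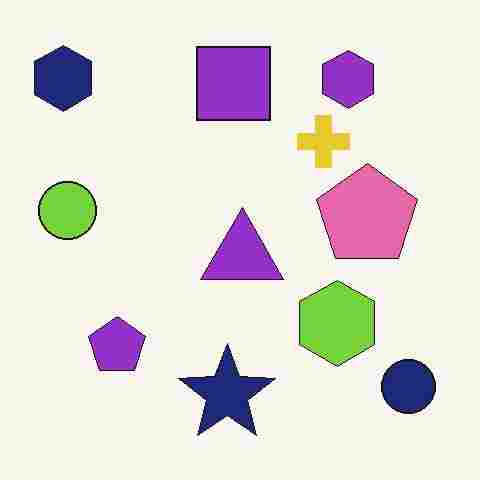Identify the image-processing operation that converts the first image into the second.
The image was degraded with heavy JPEG compression.

Blocky 8×8 compression artifacts appear around shape edges and the flat background shows ringing — characteristic JPEG degradation.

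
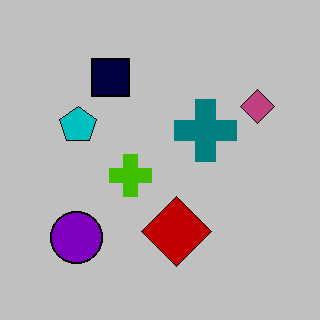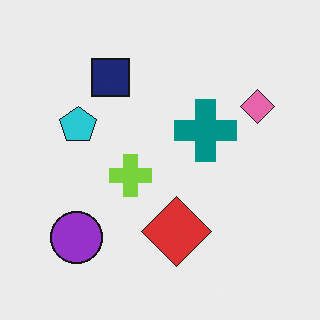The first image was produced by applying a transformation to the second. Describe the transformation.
Aggressively posterized.

Each flat color has snapped to a coarser quantized level — most visibly, the near-white background has dropped to a flat grey.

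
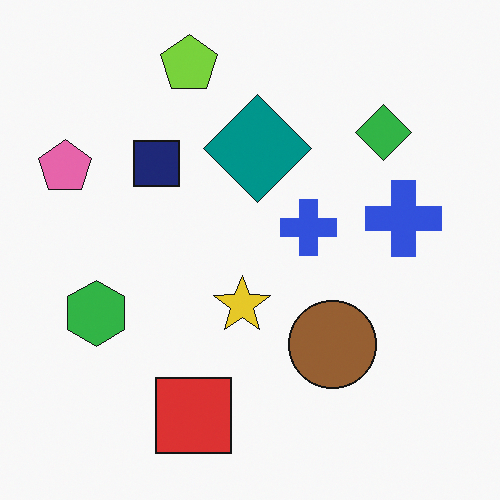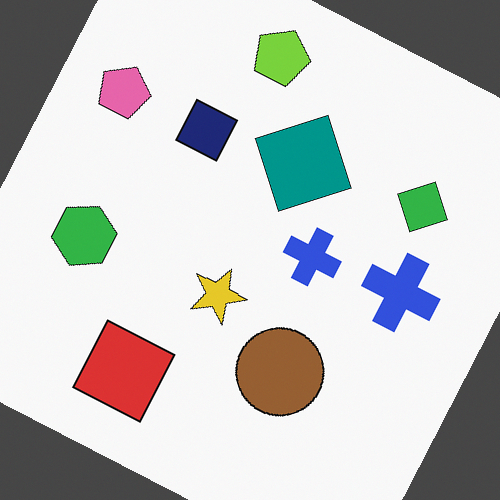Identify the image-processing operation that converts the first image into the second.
This is the original image rotated clockwise by a moderate amount.

Every shape is tilted by the same angle and the image corners show triangular fill wedges — a whole-image rotation by a non-right angle.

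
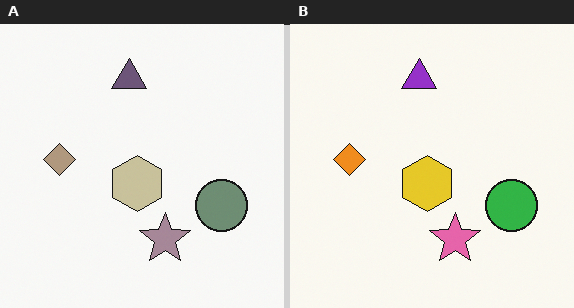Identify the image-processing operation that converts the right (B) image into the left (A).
The left (A) image is the right (B) heavily desaturated.

All colors are more muted and greyish — a global saturation change.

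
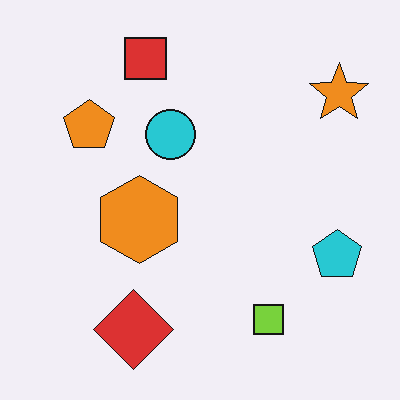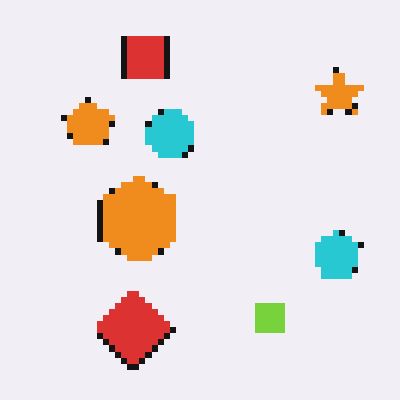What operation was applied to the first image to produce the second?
This is the original image pixelated into visible square blocks.

Shapes are reduced to large square blocks; fine edges and outlines are lost — a downscale-then-upscale (mosaic) effect.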